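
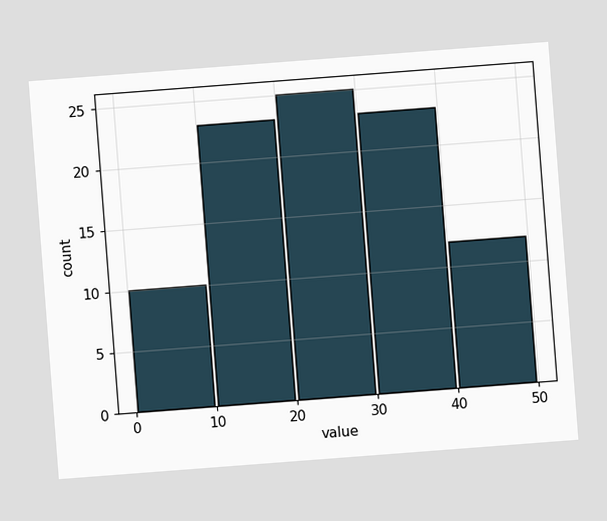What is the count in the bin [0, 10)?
The chart is tilted about 4° counter-clockwise. The [0, 10) bin has height 10.

10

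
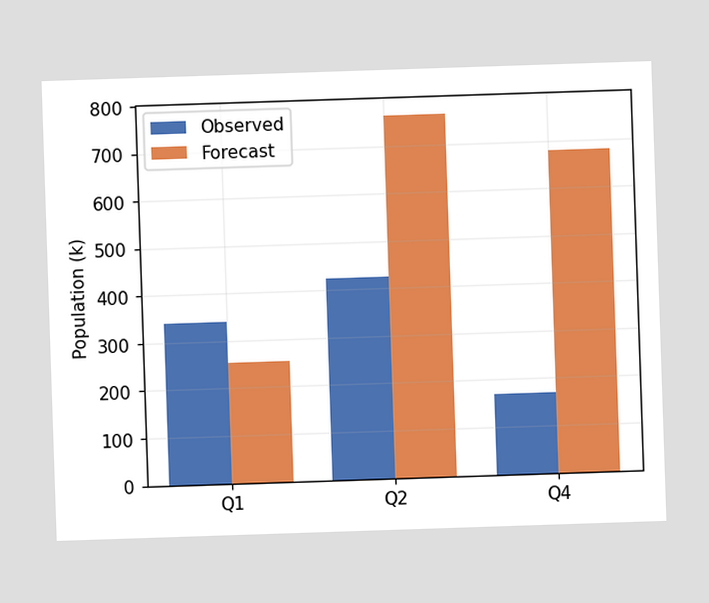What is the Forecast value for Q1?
255k

The Forecast bar at Q1 reaches 255k on the y-axis.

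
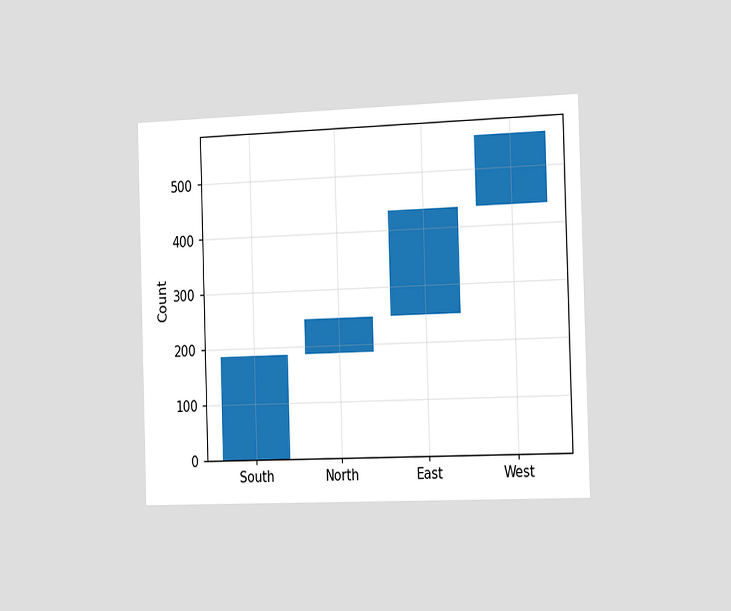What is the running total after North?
The chart is viewed slightly from the right. After North the running total reaches 248.

248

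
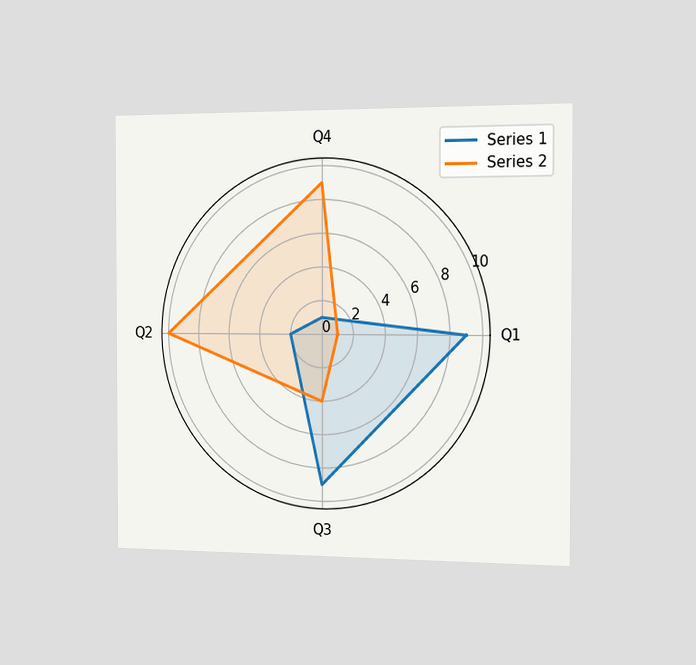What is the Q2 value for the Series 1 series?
2

The chart is viewed slightly from the right. On the Q2 axis, Series 1 reaches 2.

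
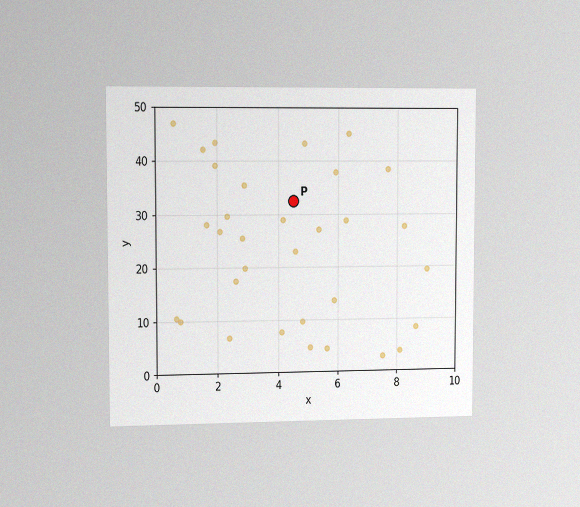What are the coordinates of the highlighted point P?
(4.5, 32.5)

The chart is viewed slightly from the left, with some photo noise. Following the gridlines from P to each axis, P sits at (4.5, 32.5).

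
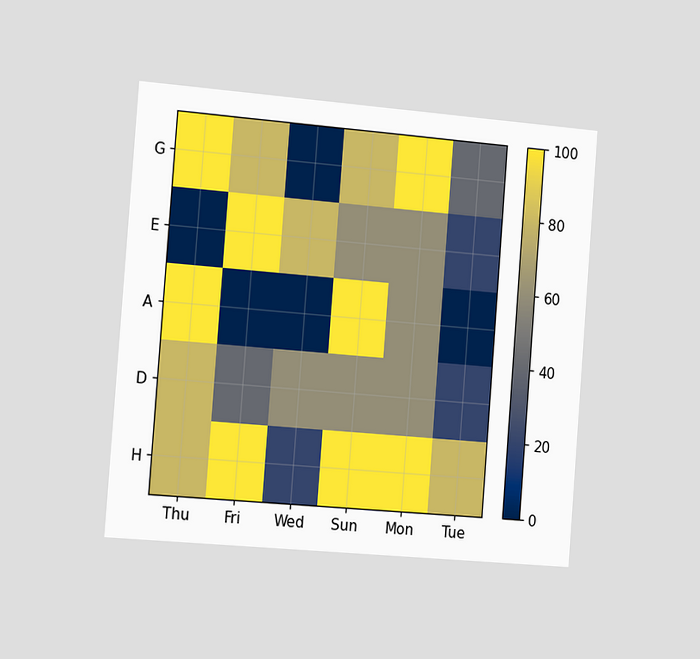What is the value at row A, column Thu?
100

The chart is tilted about 4° clockwise and viewed slightly from the left. Matching cell (A, Thu) against the colorbar gives 100.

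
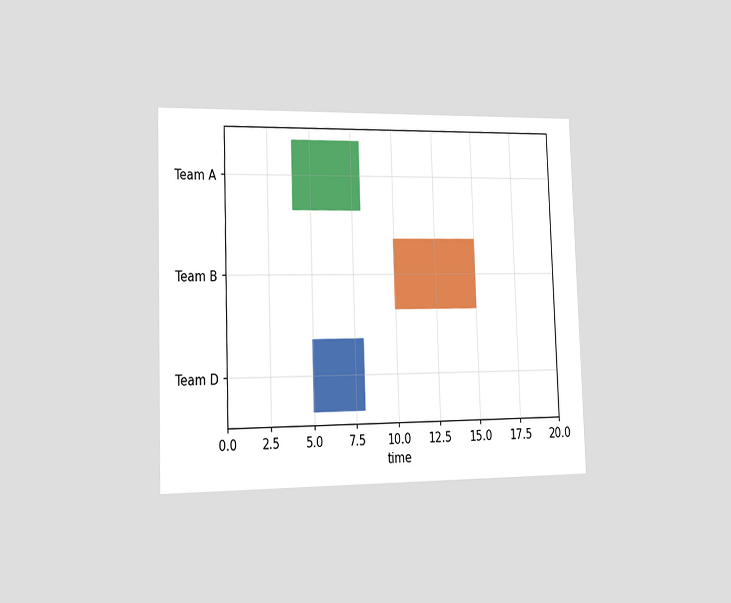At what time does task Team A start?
4

The chart is viewed slightly from the left. The Team A bar begins at t=4.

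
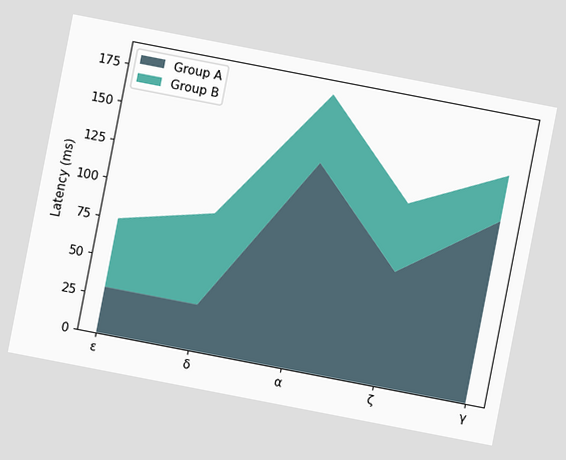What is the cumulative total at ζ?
120ms

The chart is tilted about 11° clockwise. The stacked total at ζ reaches 120ms.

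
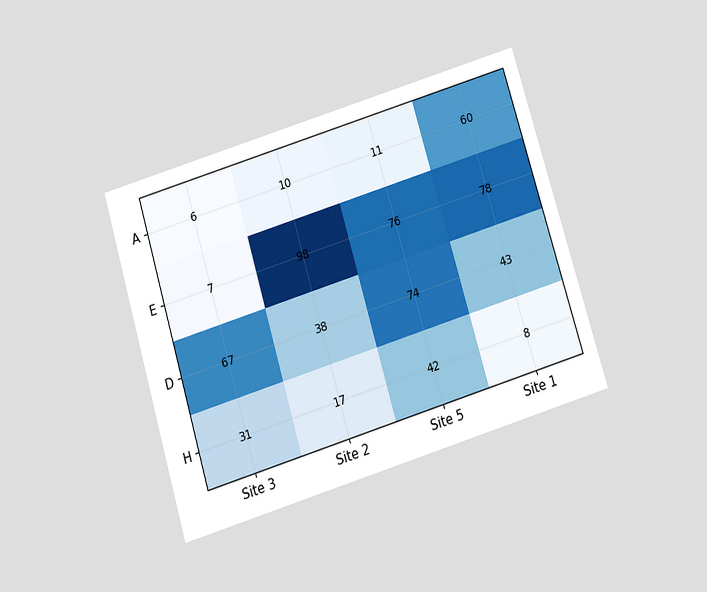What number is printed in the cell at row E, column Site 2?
98

The chart is tilted about 17° counter-clockwise and viewed slightly from below. The (E, Site 2) cell reads 98.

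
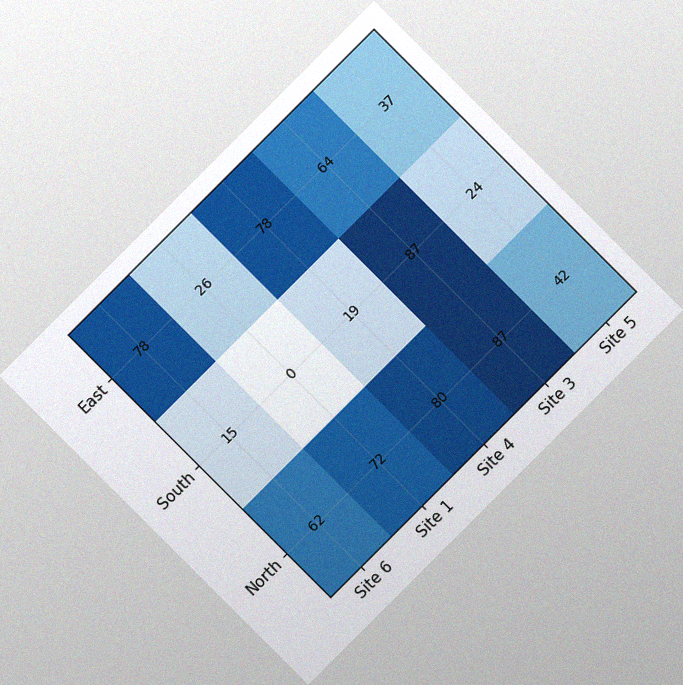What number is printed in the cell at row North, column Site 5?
The chart is tilted about 45° counter-clockwise, with some photo noise. The (North, Site 5) cell reads 42.

42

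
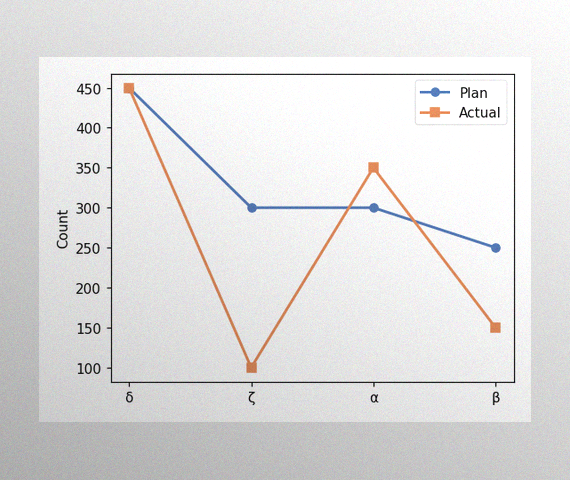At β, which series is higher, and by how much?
Plan, by 100

The image has some photo noise and uneven lighting. At β, Plan sits above the other line by 100.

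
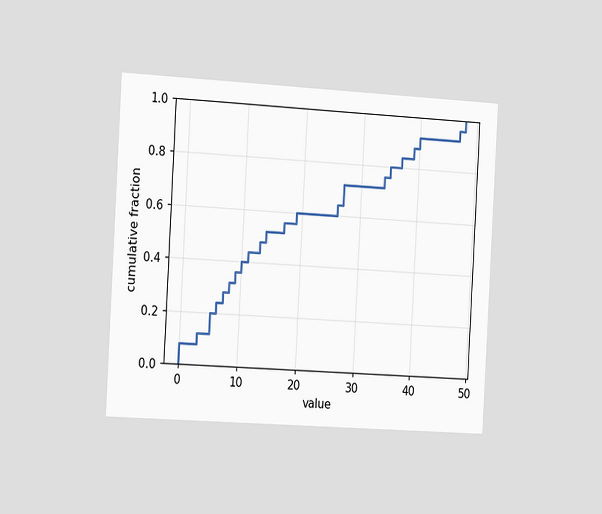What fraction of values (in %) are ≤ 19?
The chart is tilted about 3° clockwise and viewed slightly from the left. At x=19 the ECDF step is at 60%.

60%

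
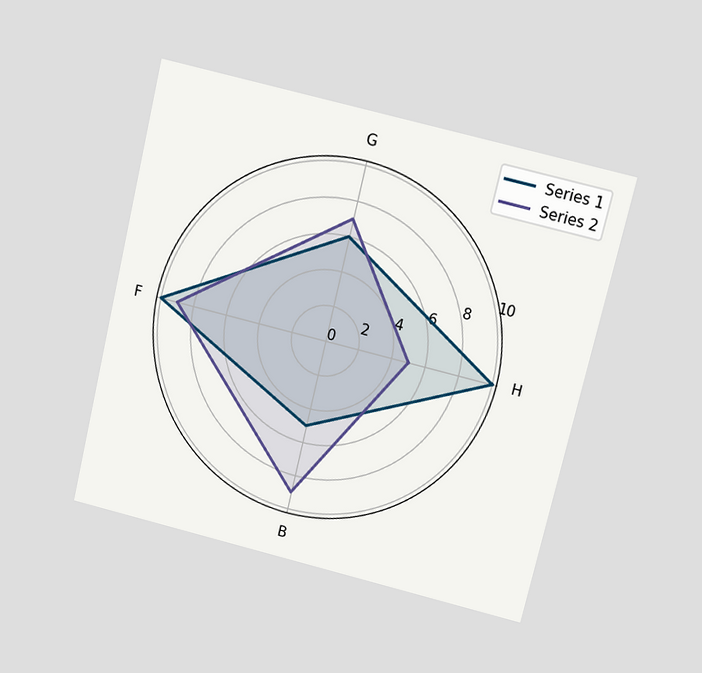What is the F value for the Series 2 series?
9

The chart is tilted about 13° clockwise and viewed slightly from above. On the F axis, Series 2 reaches 9.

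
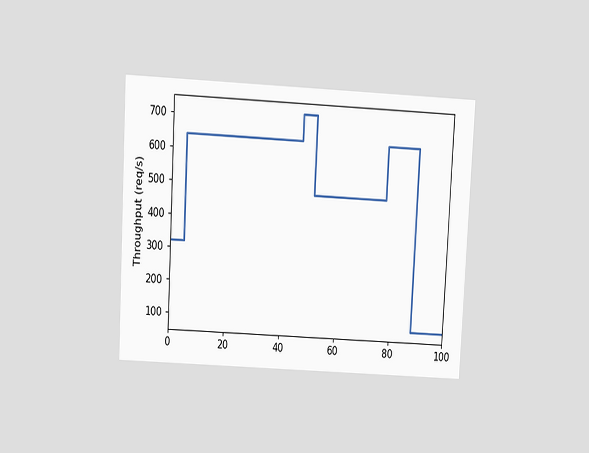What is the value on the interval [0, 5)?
The chart is tilted about 3° clockwise and viewed slightly from above. On [0, 5) the step sits at 320req/s.

320req/s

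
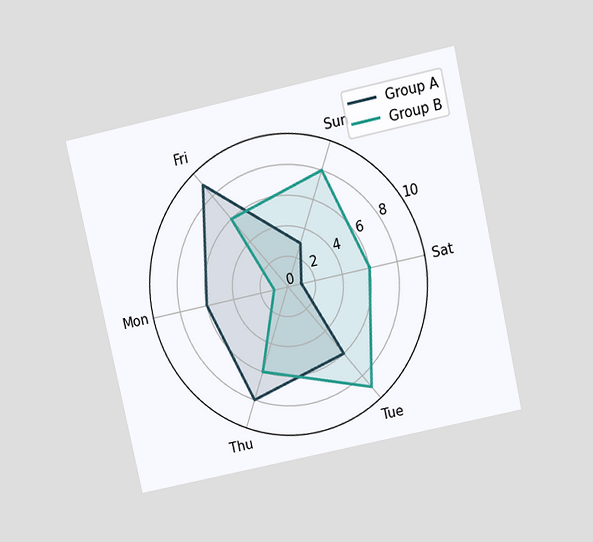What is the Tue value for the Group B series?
9

The chart is tilted about 12° counter-clockwise and viewed slightly from above. On the Tue axis, Group B reaches 9.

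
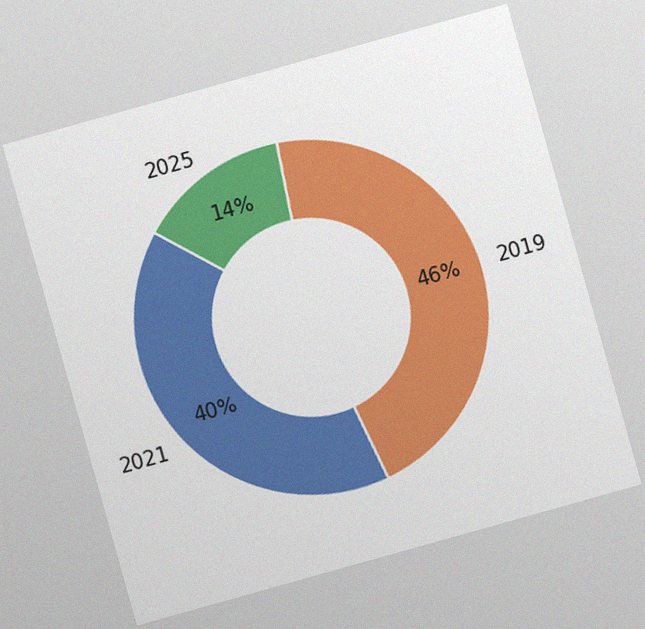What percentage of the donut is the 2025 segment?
The chart is tilted about 16° counter-clockwise, with some photo noise. The 2025 segment takes up 14% of the ring.

14%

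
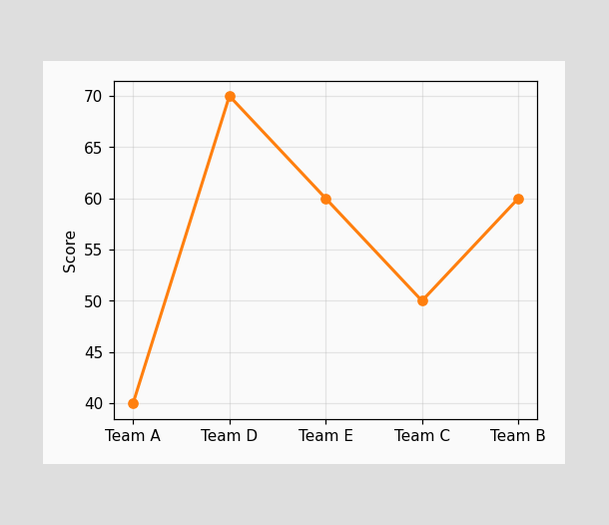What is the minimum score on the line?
The lowest point is at Team A, and reading across to the y-axis gives 40.

40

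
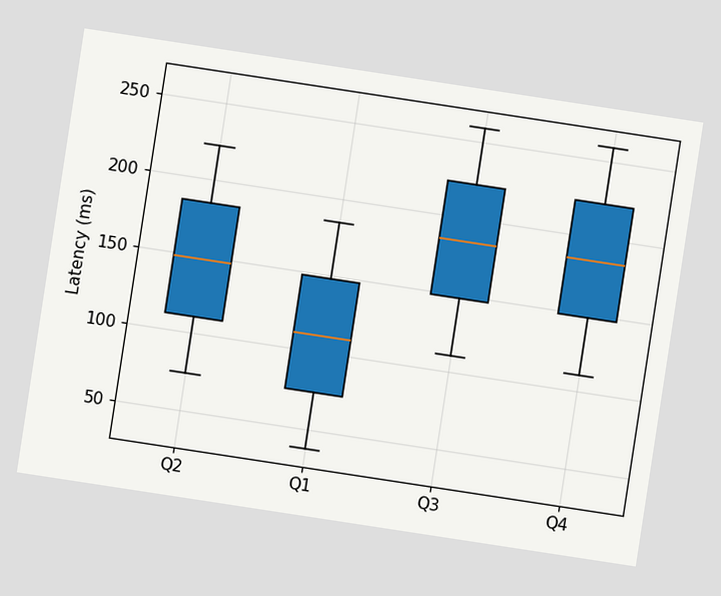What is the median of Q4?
The chart is tilted about 9° clockwise. The median line in the Q4 box sits at 185ms.

185ms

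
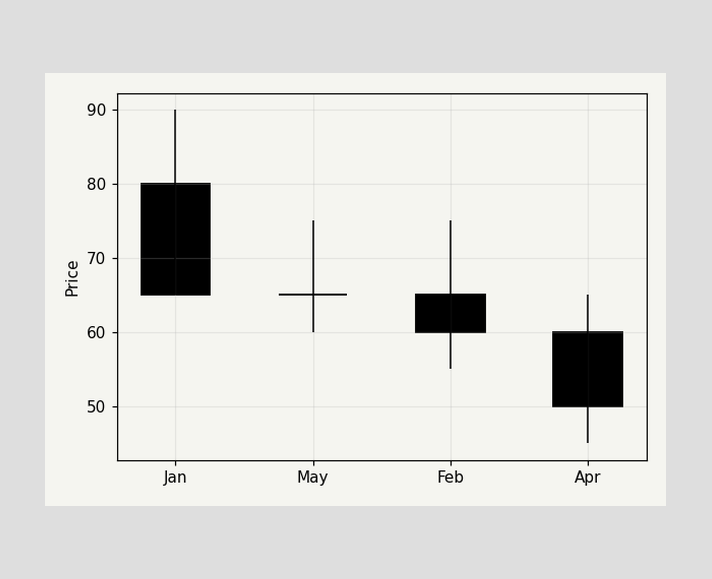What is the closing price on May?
The May candle closes at 65.

65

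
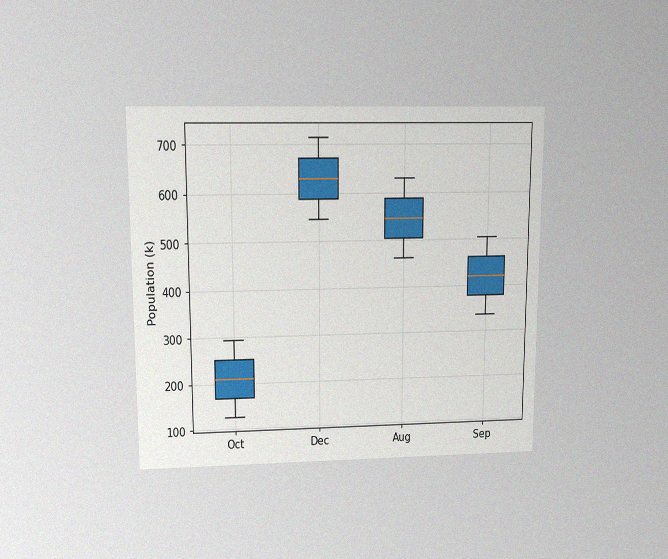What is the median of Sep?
The chart is viewed at a slight angle, with some photo noise. The median line in the Sep box sits at 420k.

420k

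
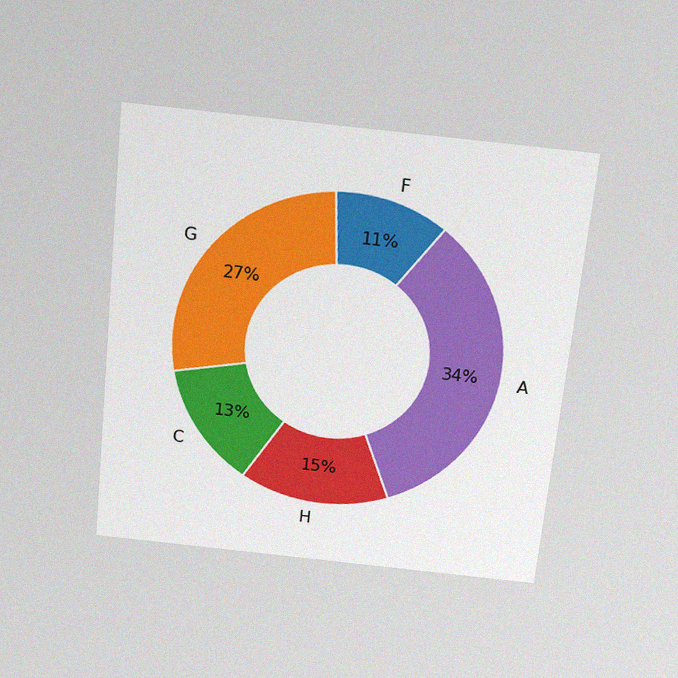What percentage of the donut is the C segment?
The chart is tilted about 6° clockwise and viewed slightly from above, with some photo noise. The C segment takes up 13% of the ring.

13%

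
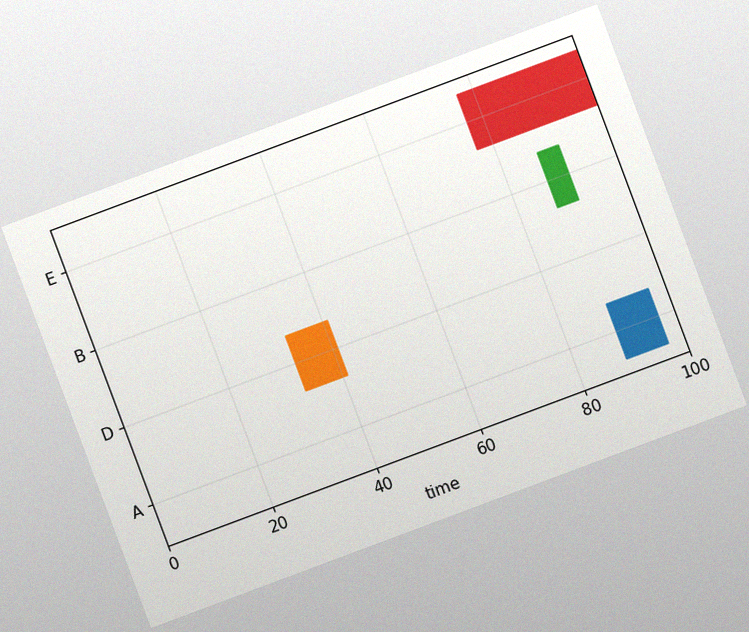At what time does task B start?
87

The chart is tilted about 21° counter-clockwise, with some photo noise. The B bar begins at t=87.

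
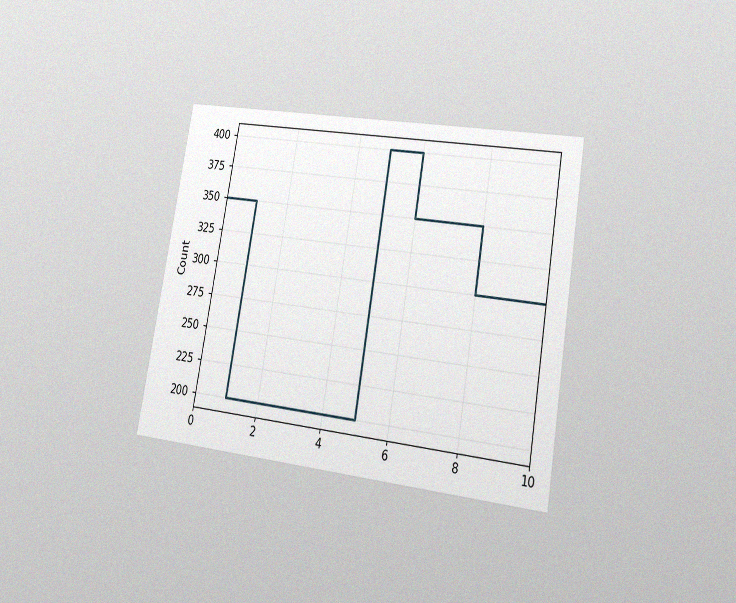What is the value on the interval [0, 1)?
The chart is tilted about 10° clockwise and viewed at a slight angle, with some photo noise. On [0, 1) the step sits at 350.

350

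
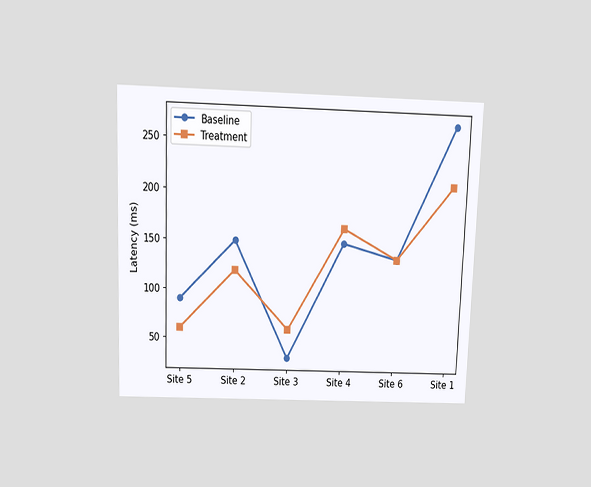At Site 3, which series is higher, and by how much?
The chart is tilted about 2° clockwise and viewed slightly from above. At Site 3, Treatment sits above the other line by 30ms.

Treatment, by 30ms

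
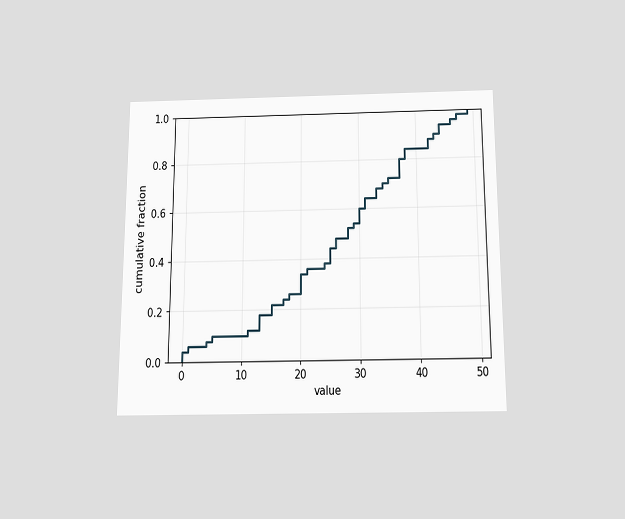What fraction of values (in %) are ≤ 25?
The chart is viewed slightly from below. At x=25 the ECDF step is at 44%.

44%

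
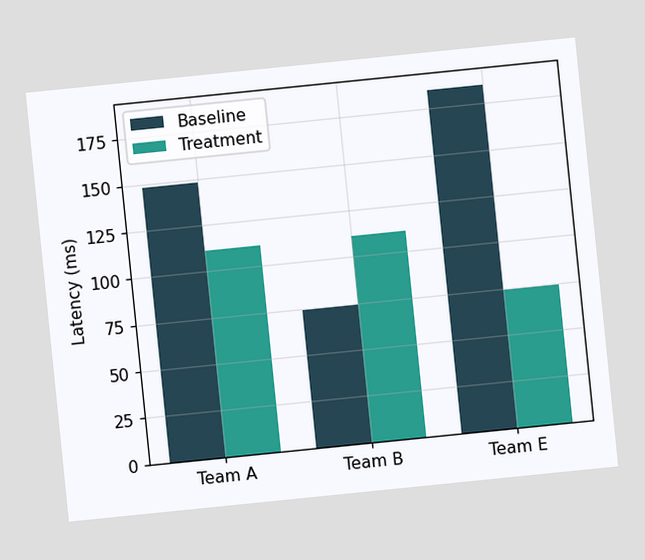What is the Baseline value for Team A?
148ms

The chart is tilted about 6° counter-clockwise. The Baseline bar at Team A reaches 148ms on the y-axis.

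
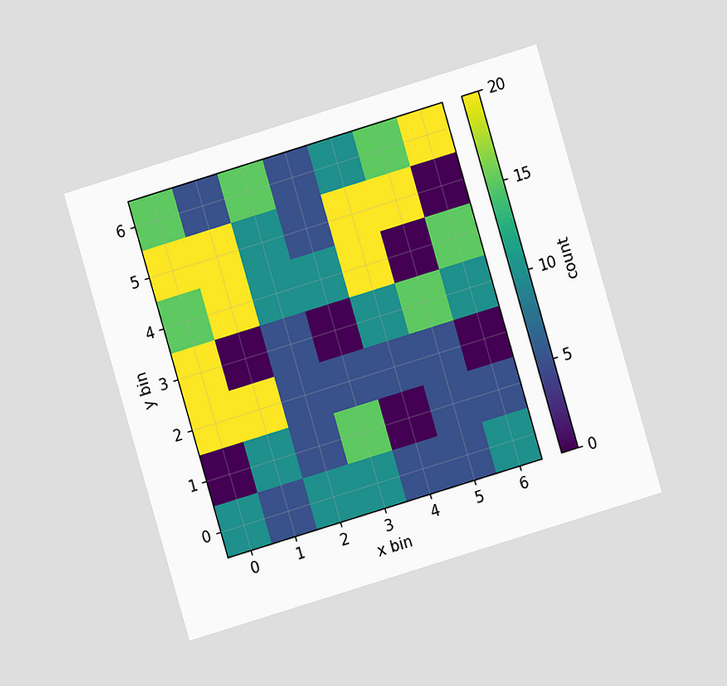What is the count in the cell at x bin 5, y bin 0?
5

The chart is tilted about 17° counter-clockwise and viewed at a slight angle. Matching the cell (5, 0) against the colorbar gives 5.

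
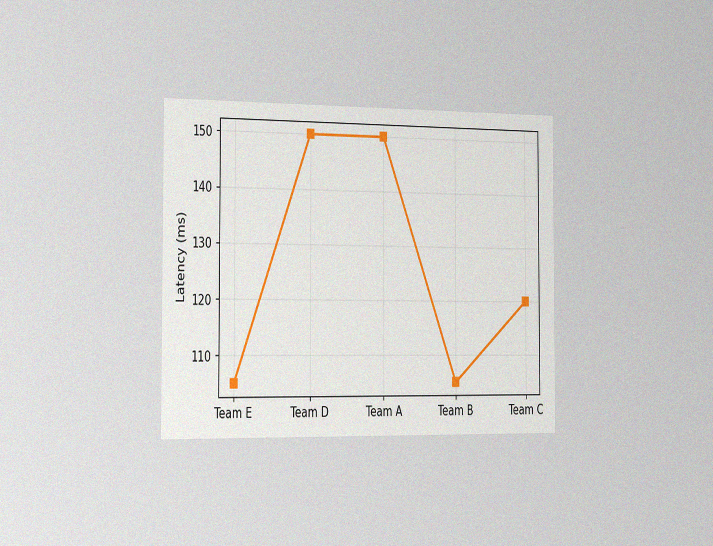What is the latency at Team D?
The chart is viewed slightly from the left, with some photo noise. At Team D, the line is at 150ms.

150ms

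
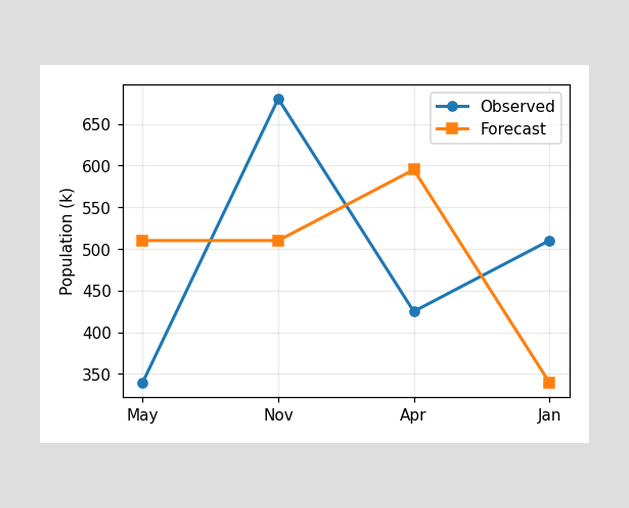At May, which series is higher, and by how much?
Forecast, by 170k

At May, Forecast sits above the other line by 170k.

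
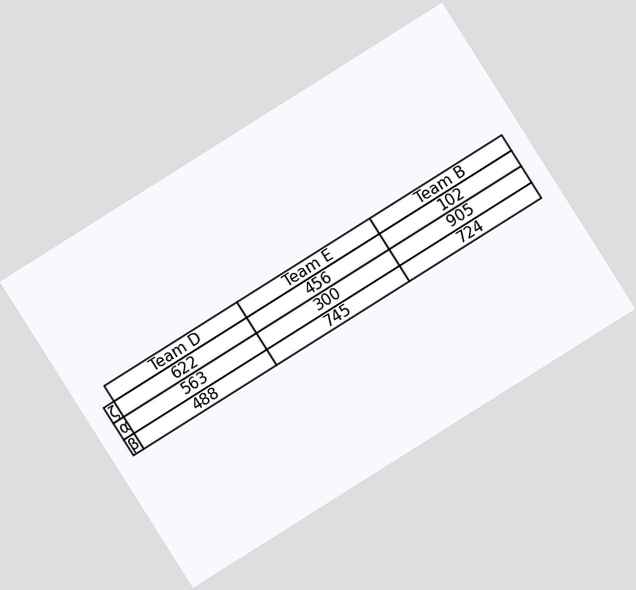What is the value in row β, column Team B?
724

The chart is tilted about 32° counter-clockwise. The (β, Team B) cell reads 724.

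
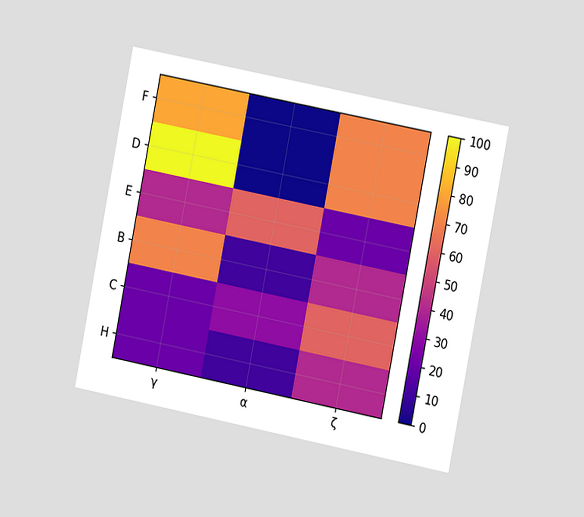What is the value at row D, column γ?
100

The chart is tilted about 11° clockwise and viewed slightly from the right. Matching cell (D, γ) against the colorbar gives 100.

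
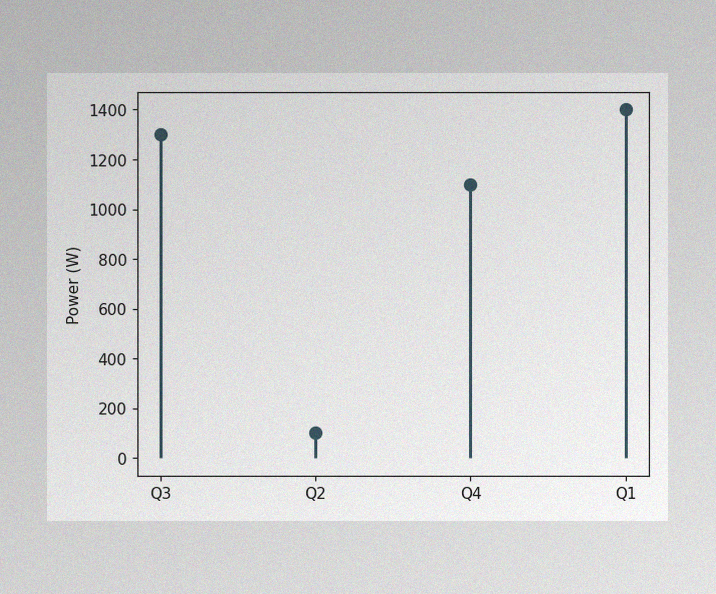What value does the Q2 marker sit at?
100W

The image has some photo noise and uneven lighting. The Q2 marker sits at 100W.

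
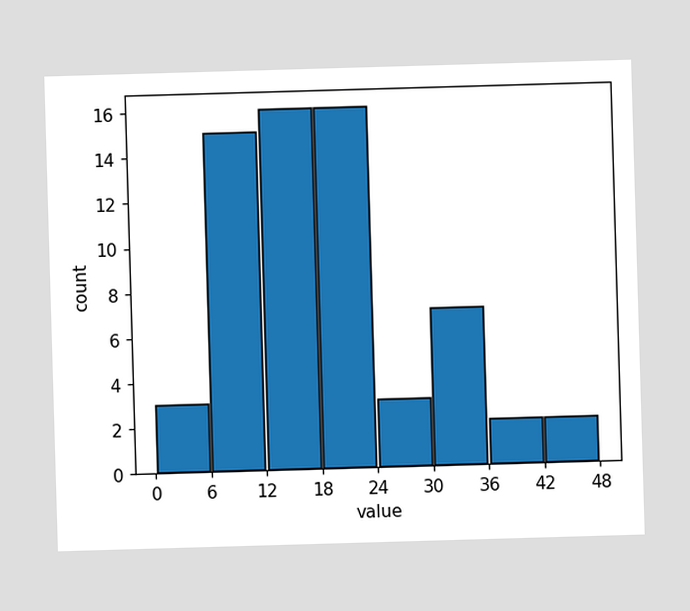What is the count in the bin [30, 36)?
The [30, 36) bin has height 7.

7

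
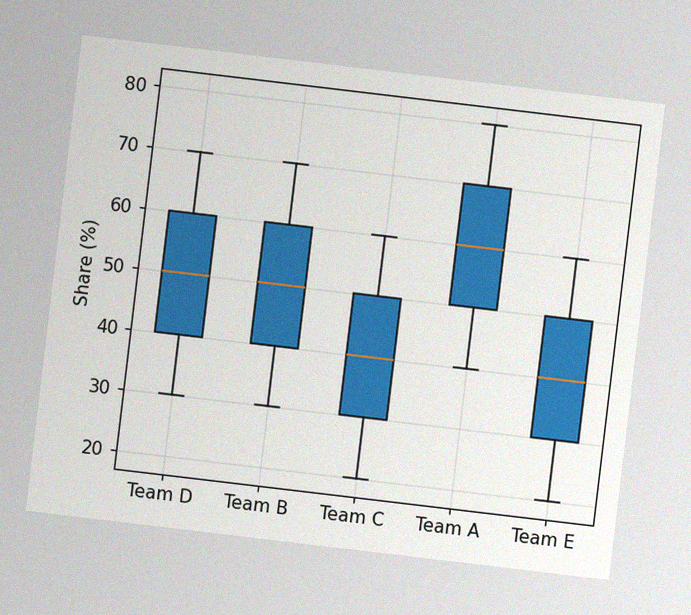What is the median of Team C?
The chart is tilted about 7° clockwise, with some photo noise. The median line in the Team C box sits at 40%.

40%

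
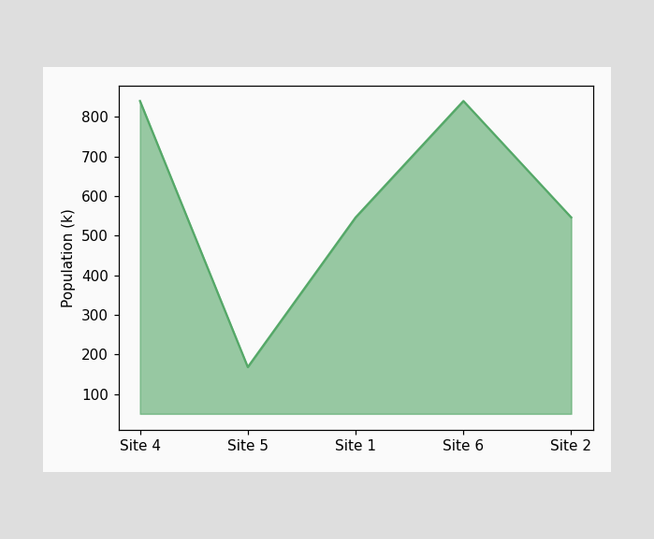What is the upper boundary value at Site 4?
840k

At Site 4 the upper boundary is at 840k.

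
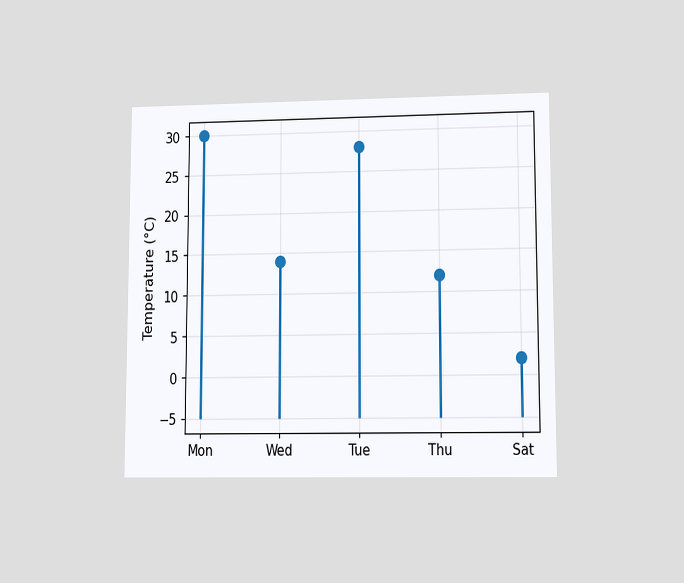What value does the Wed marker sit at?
14°C

The chart is viewed at a slight angle. The Wed marker sits at 14°C.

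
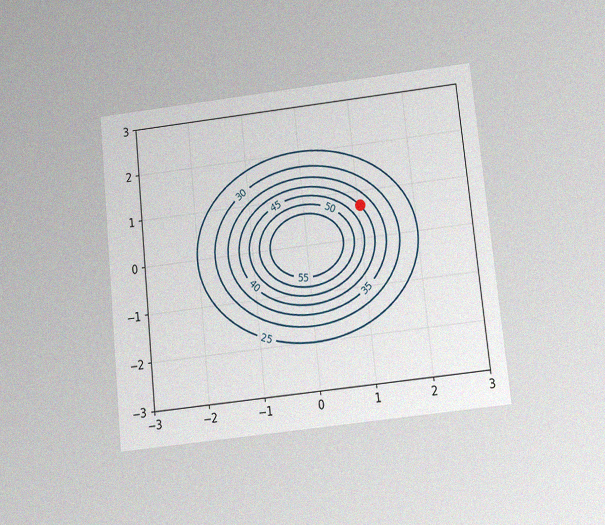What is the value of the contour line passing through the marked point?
The chart is tilted about 6° counter-clockwise and viewed slightly from below, with some photo noise. The marked point sits on the contour labelled 40.

40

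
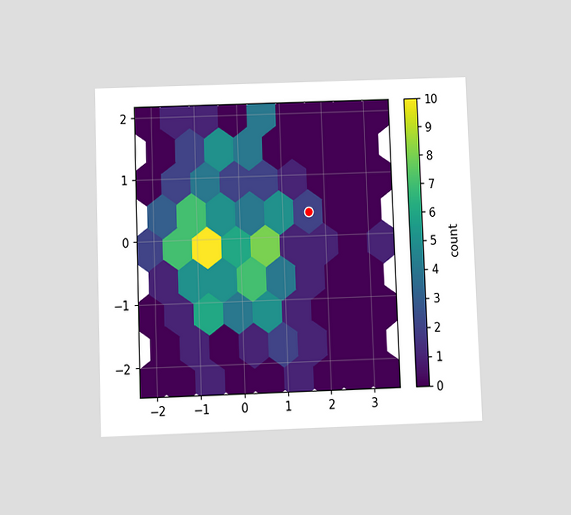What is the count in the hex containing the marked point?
The chart is tilted about 2° counter-clockwise and viewed slightly from below. The marked hex reads 2 on the colorbar.

2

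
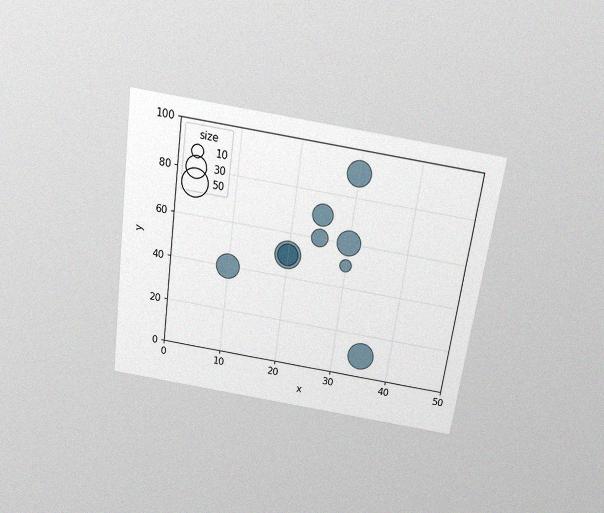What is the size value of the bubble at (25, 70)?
30

The chart is tilted about 8° clockwise and viewed slightly from above, with some photo noise. Matching the bubble at (25, 70) against the size legend gives 30.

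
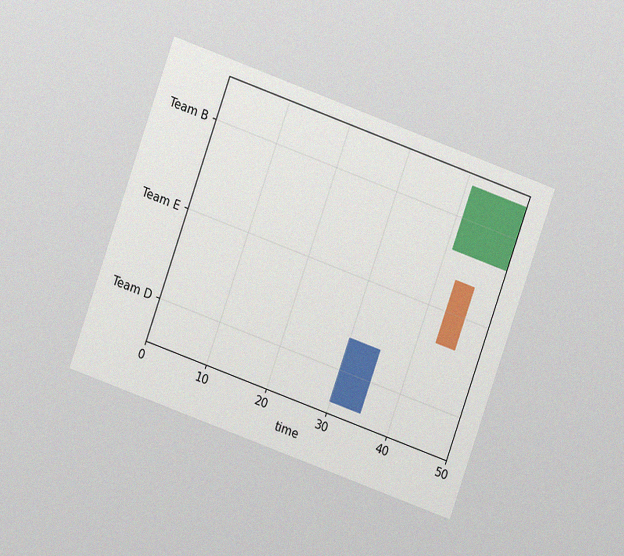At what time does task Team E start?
43

The chart is tilted about 20° clockwise and viewed at a slight angle, with some photo noise. The Team E bar begins at t=43.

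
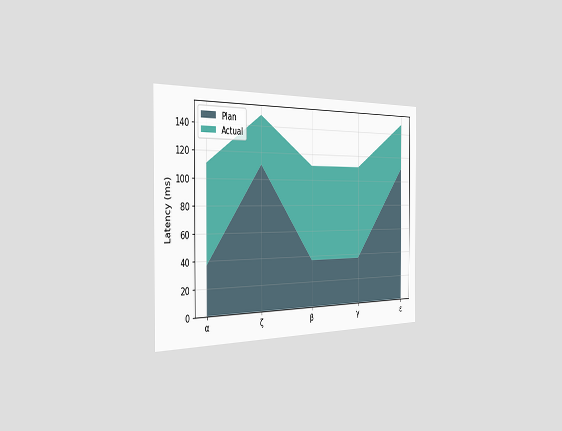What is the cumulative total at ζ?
148ms

The chart is viewed slightly from the left. The stacked total at ζ reaches 148ms.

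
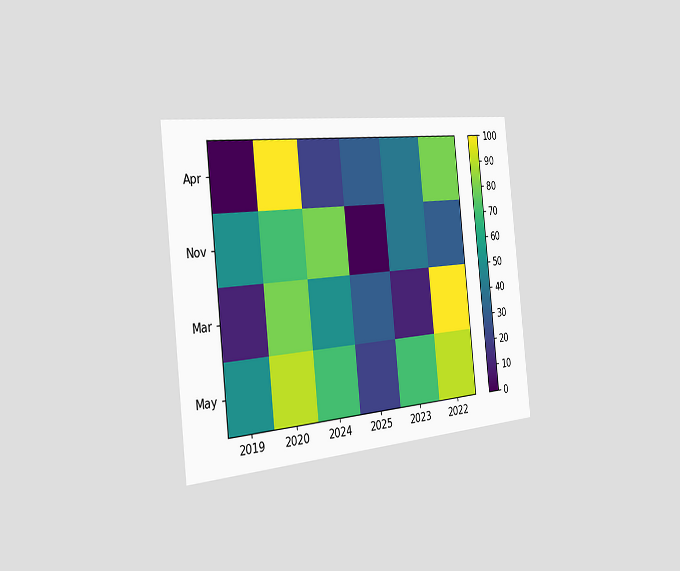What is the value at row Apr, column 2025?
30

The chart is tilted about 6° counter-clockwise and viewed slightly from the left. Matching cell (Apr, 2025) against the colorbar gives 30.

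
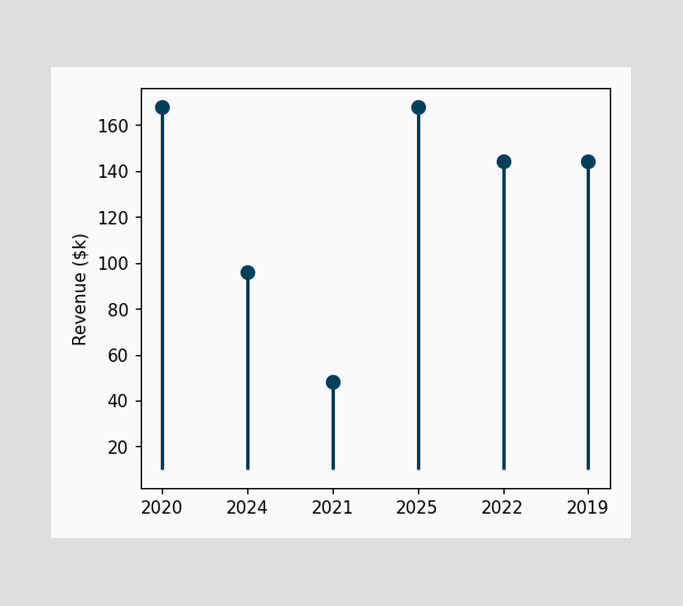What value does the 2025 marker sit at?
$168k

The 2025 marker sits at $168k.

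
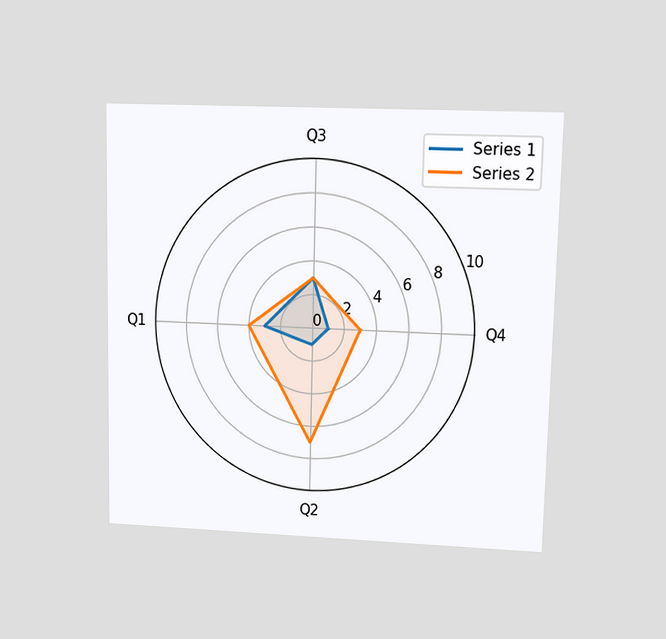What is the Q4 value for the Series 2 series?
3

The chart is viewed at a slight angle. On the Q4 axis, Series 2 reaches 3.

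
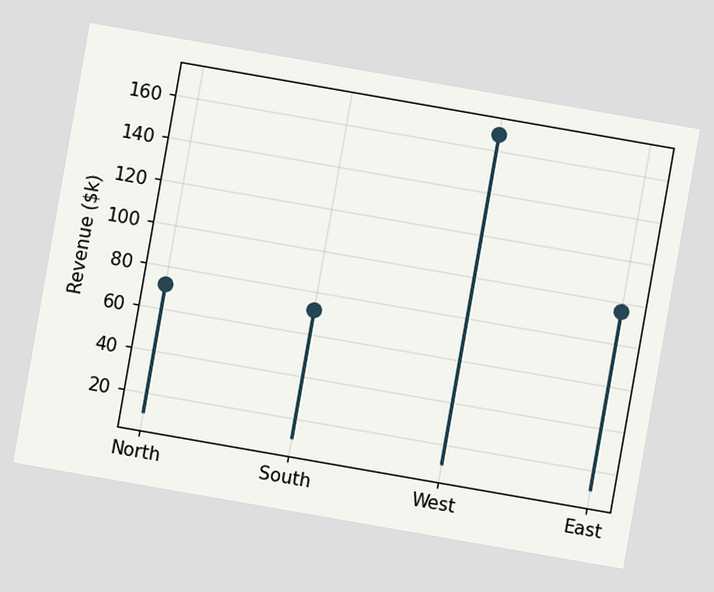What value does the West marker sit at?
The chart is tilted about 10° clockwise. The West marker sits at $168k.

$168k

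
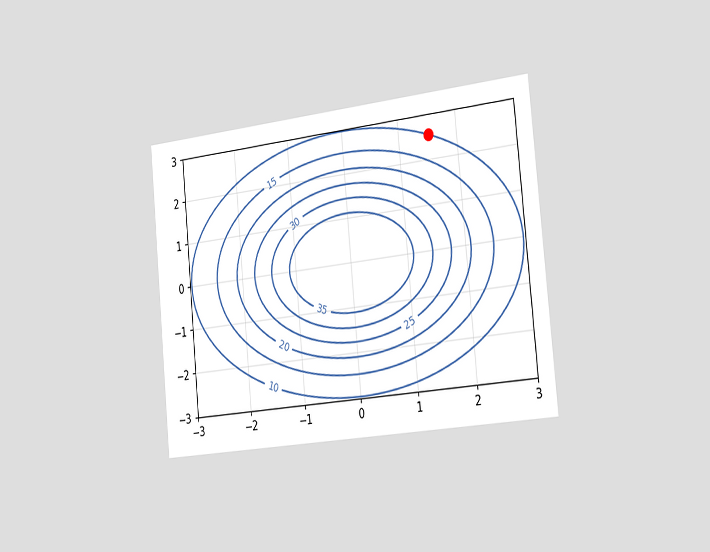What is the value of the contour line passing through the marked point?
The chart is tilted about 6° counter-clockwise and viewed slightly from the right. The marked point sits on the contour labelled 10.

10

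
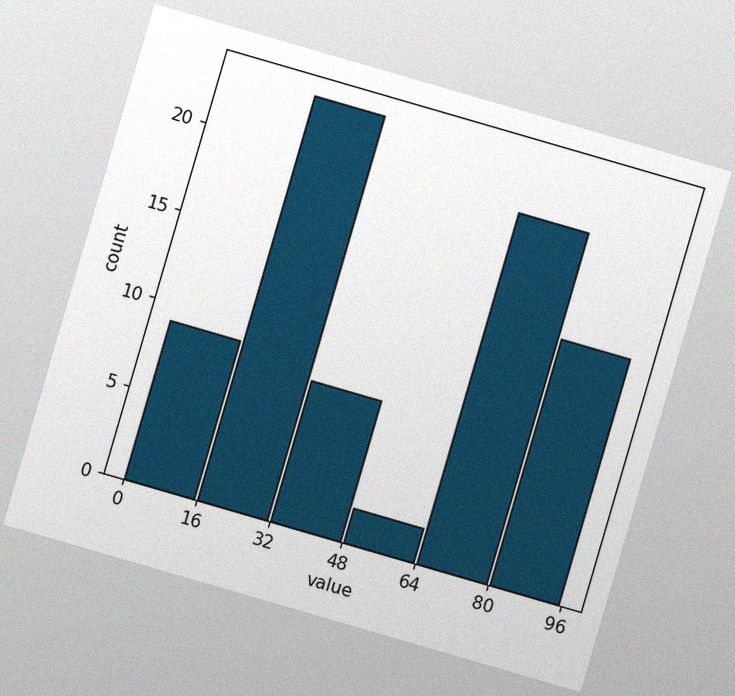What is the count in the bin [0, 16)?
The chart is tilted about 16° clockwise, with some photo noise. The [0, 16) bin has height 9.

9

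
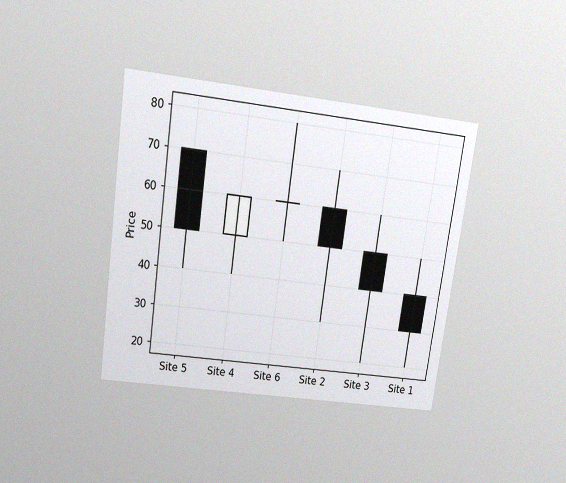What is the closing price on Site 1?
The chart is tilted about 8° clockwise and viewed slightly from above, with some photo noise. The Site 1 candle closes at 30.

30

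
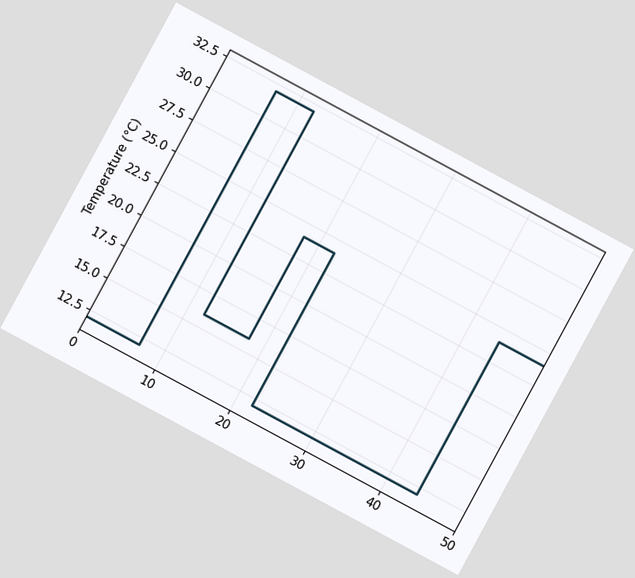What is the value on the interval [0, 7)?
The chart is tilted about 28° clockwise. On [0, 7) the step sits at 12°C.

12°C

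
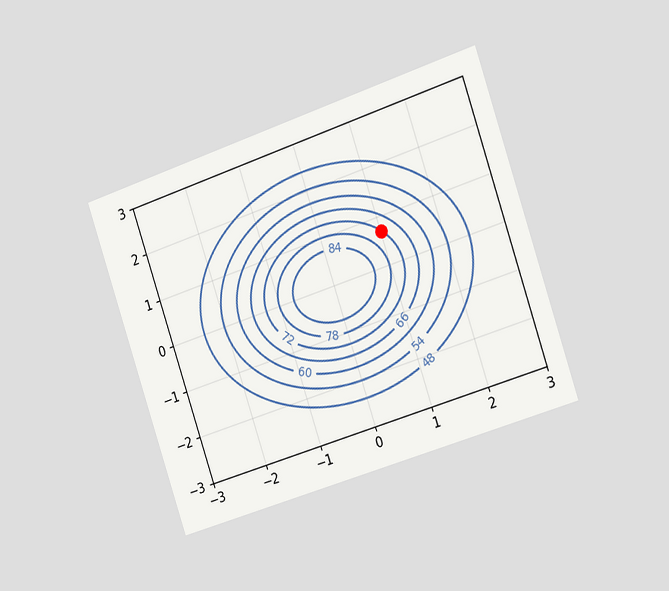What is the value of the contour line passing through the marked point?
The chart is tilted about 19° counter-clockwise and viewed slightly from the right. The marked point sits on the contour labelled 72.

72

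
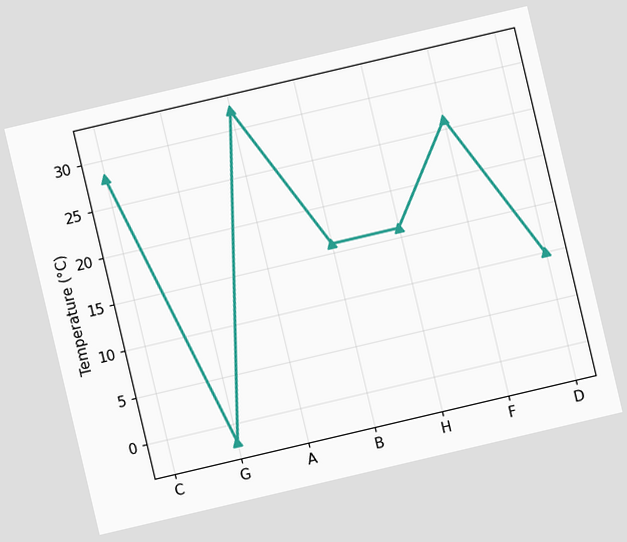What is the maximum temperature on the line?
The chart is tilted about 13° counter-clockwise. The highest point is at A, and reading across to the y-axis gives 32°C.

32°C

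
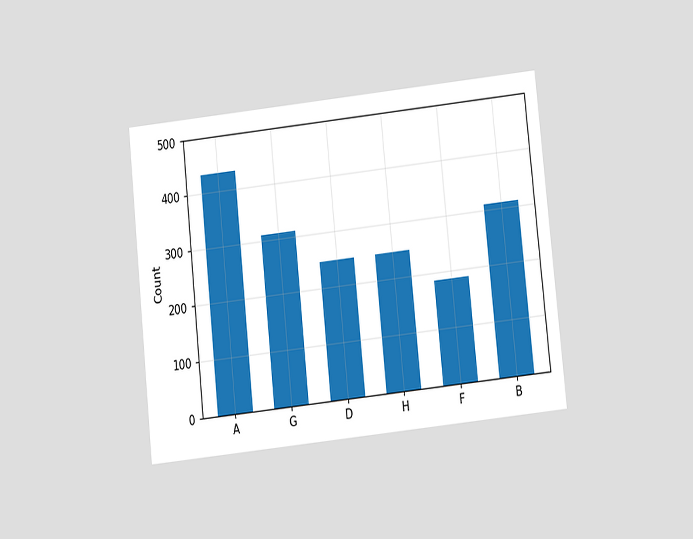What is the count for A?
The chart is tilted about 6° counter-clockwise and viewed slightly from below. Reading along the chart's y-axis, the A bar reaches 434.

434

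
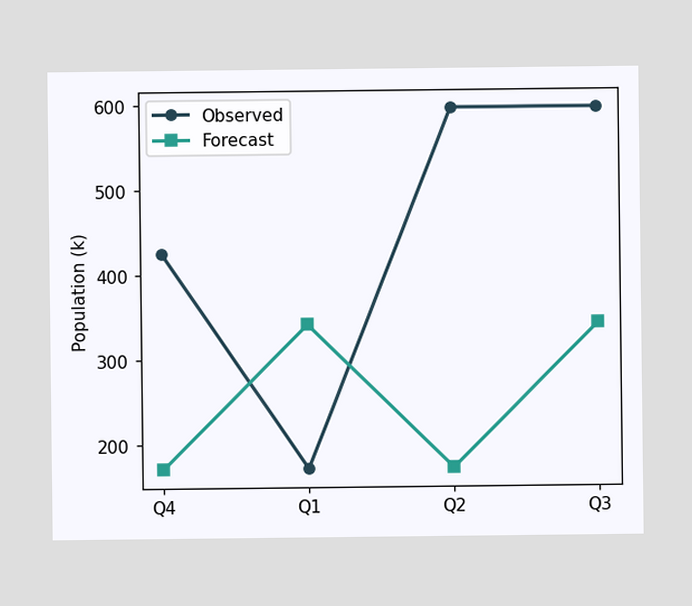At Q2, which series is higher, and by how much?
At Q2, Observed sits above the other line by 425k.

Observed, by 425k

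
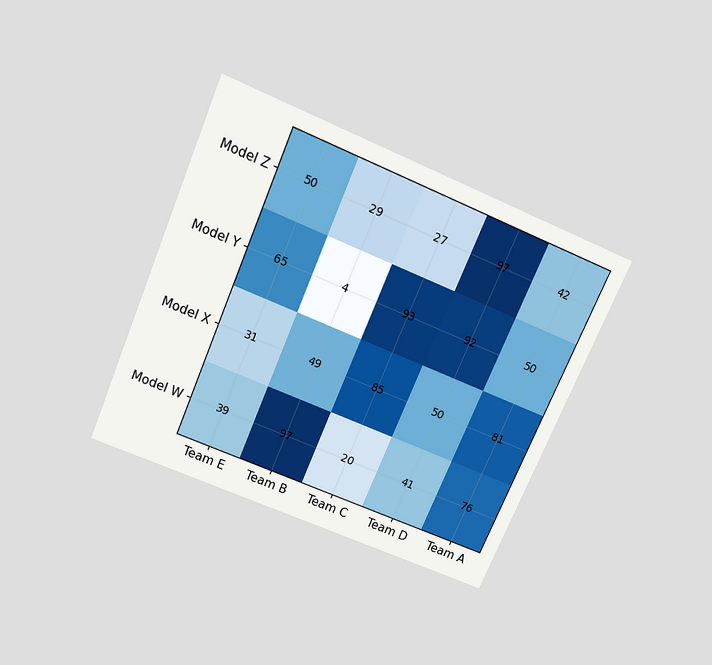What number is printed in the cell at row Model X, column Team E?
31

The chart is tilted about 23° clockwise and viewed slightly from above. The (Model X, Team E) cell reads 31.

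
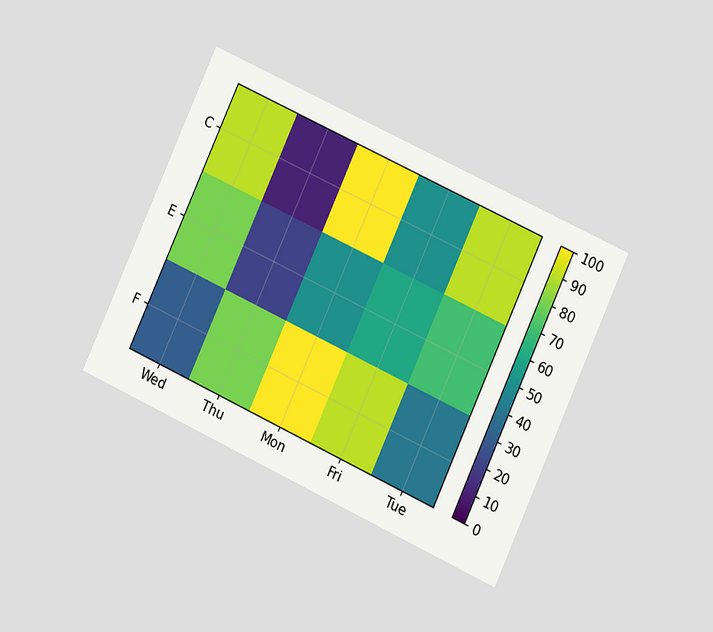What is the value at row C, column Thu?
The chart is tilted about 25° clockwise and viewed at a slight angle. Matching cell (C, Thu) against the colorbar gives 10.

10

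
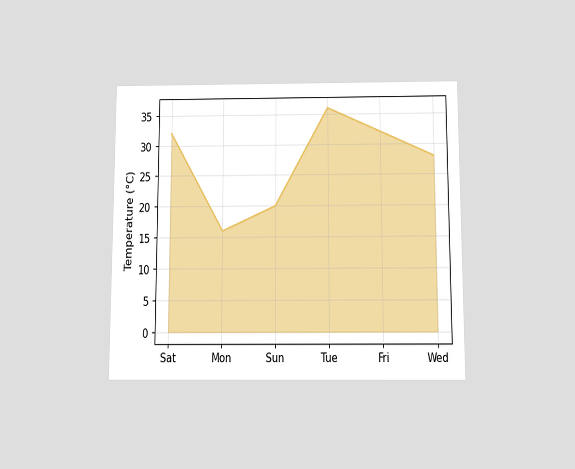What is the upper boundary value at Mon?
The chart is viewed slightly from below. At Mon the upper boundary is at 16°C.

16°C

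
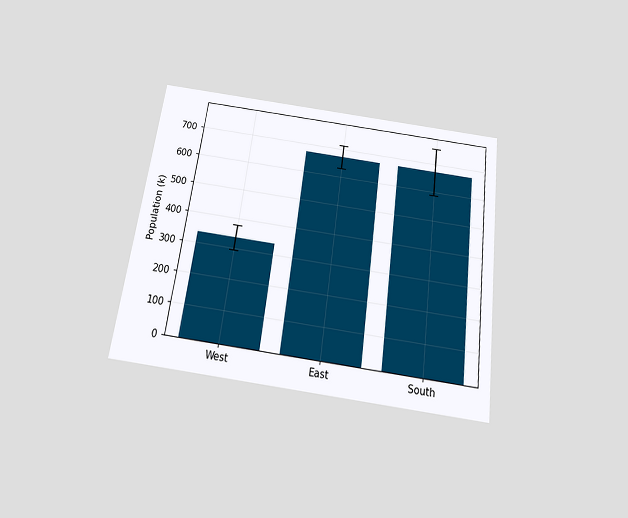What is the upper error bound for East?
The chart is tilted about 8° clockwise and viewed slightly from below. The East bar's upper whisker reaches 714k.

714k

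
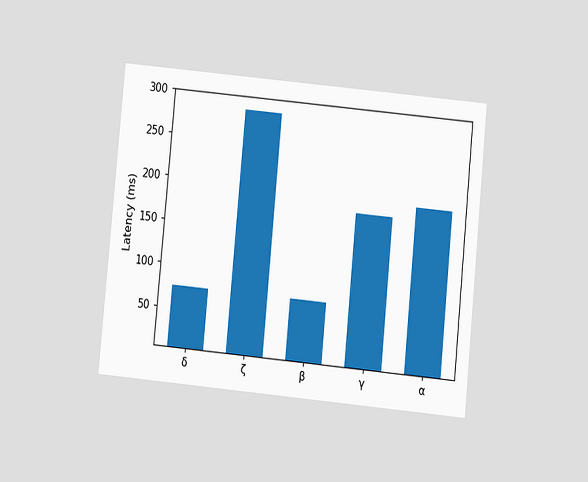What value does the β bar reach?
75ms

The chart is tilted about 6° clockwise and viewed at a slight angle. Reading along the chart's y-axis, the β bar reaches 75ms.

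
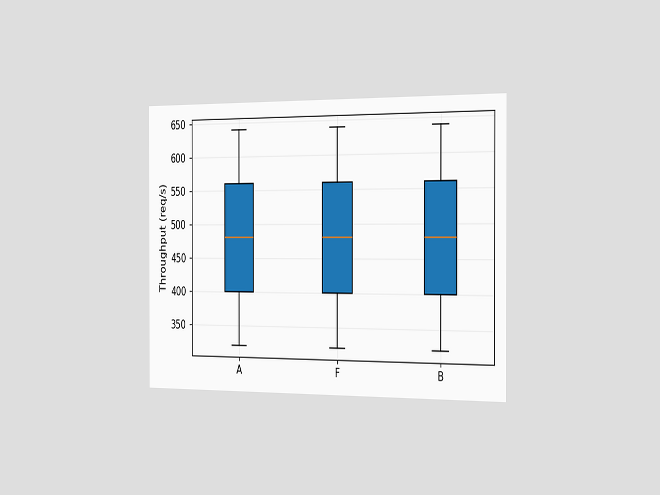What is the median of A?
480req/s

The chart is viewed slightly from the right. The median line in the A box sits at 480req/s.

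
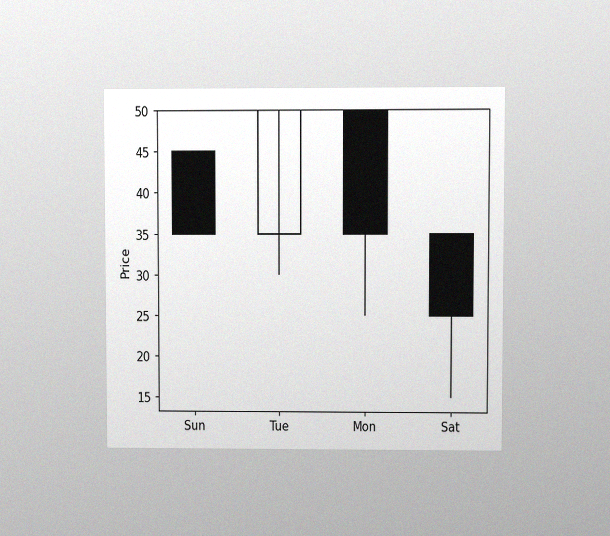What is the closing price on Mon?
The chart is viewed at a slight angle, with some photo noise. The Mon candle closes at 35.

35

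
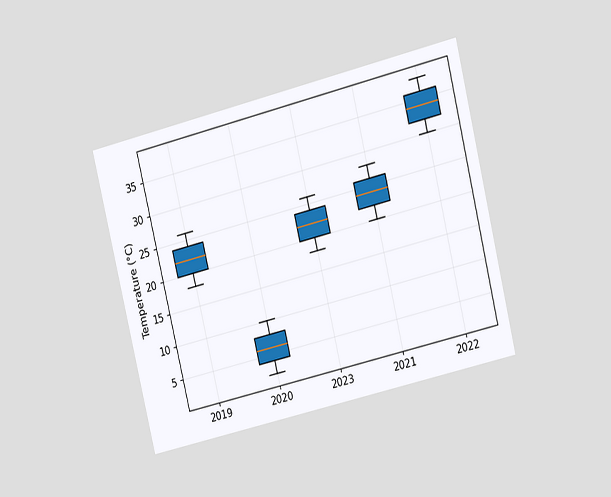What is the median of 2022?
34°C

The chart is tilted about 14° counter-clockwise and viewed at a slight angle. The median line in the 2022 box sits at 34°C.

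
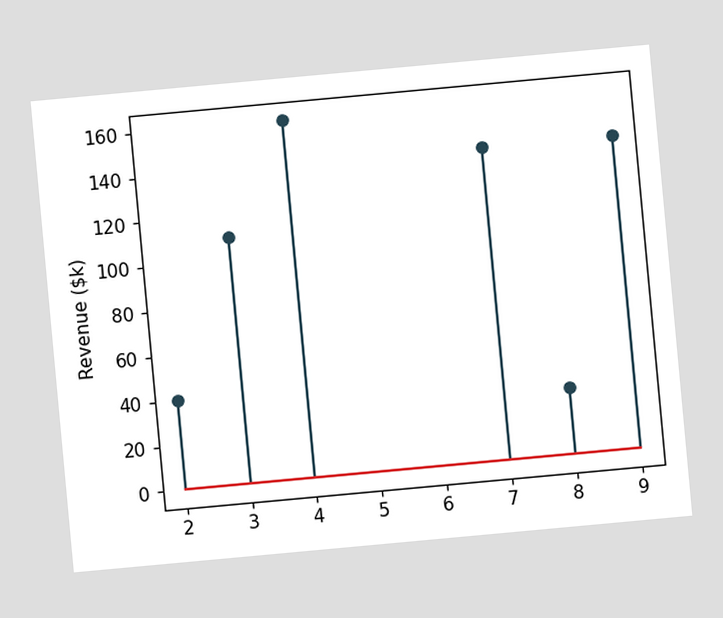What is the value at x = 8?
The chart is tilted about 5° counter-clockwise. The stem at x=8 reaches $30k.

$30k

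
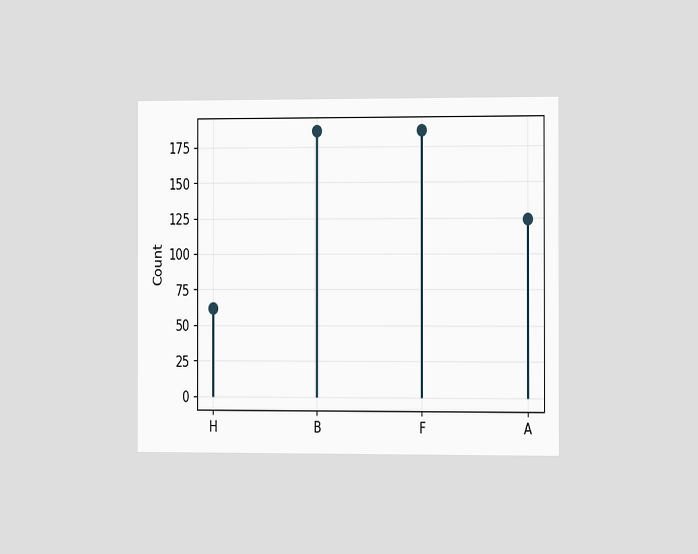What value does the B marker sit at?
186

The chart is viewed slightly from the right. The B marker sits at 186.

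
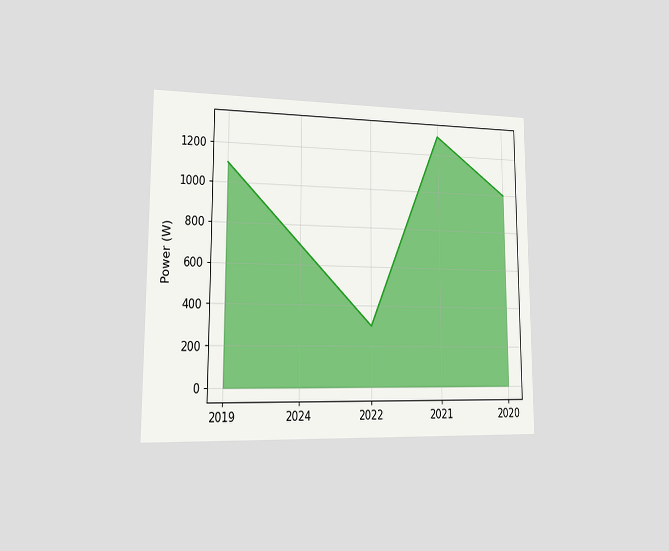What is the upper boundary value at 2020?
The chart is viewed slightly from the left. At 2020 the upper boundary is at 1000W.

1000W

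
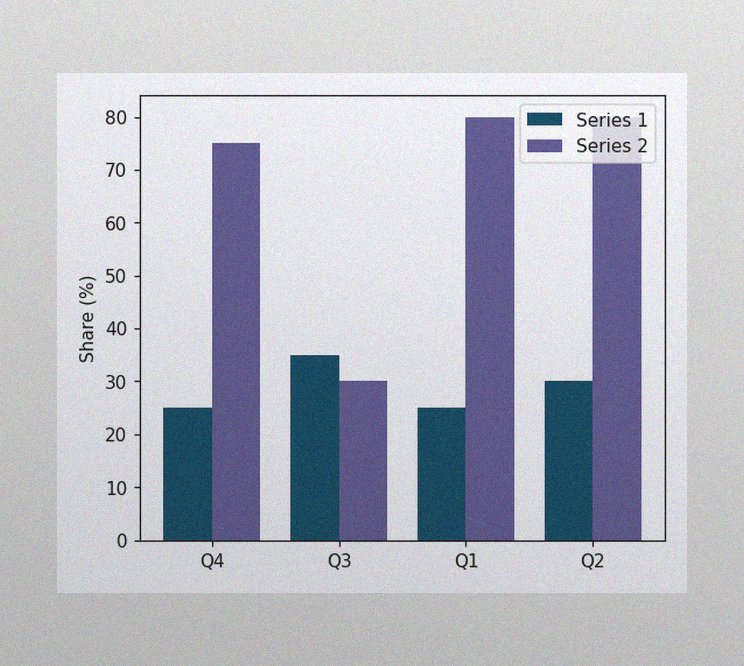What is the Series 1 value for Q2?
The image has some photo noise and uneven lighting. The Series 1 bar at Q2 reaches 30% on the y-axis.

30%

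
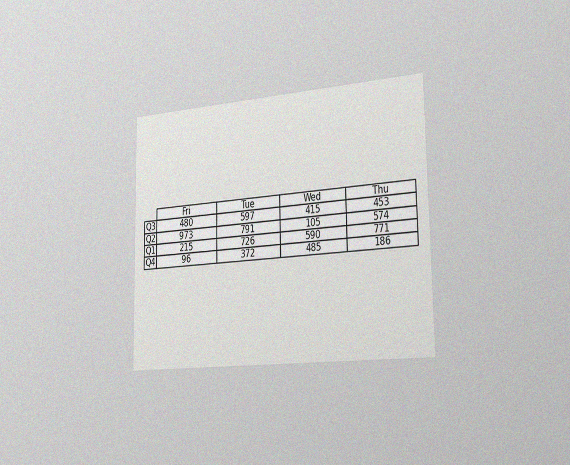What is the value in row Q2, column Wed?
The chart is viewed slightly from the right, with some photo noise. The (Q2, Wed) cell reads 105.

105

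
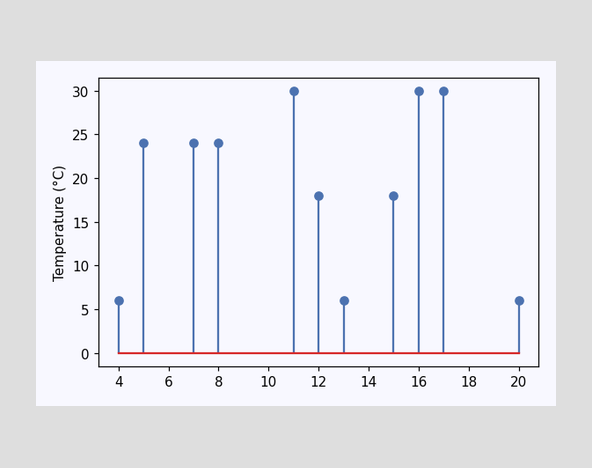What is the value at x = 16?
The stem at x=16 reaches 30°C.

30°C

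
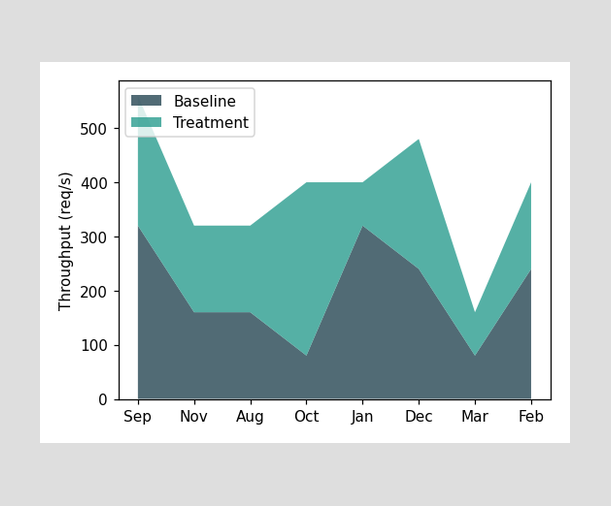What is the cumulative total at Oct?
400req/s

The stacked total at Oct reaches 400req/s.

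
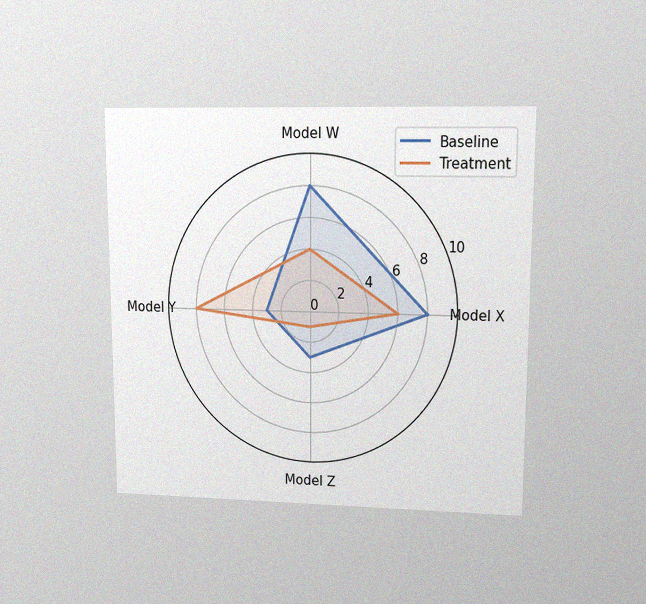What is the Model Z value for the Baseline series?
3

The chart is viewed at a slight angle, with some photo noise. On the Model Z axis, Baseline reaches 3.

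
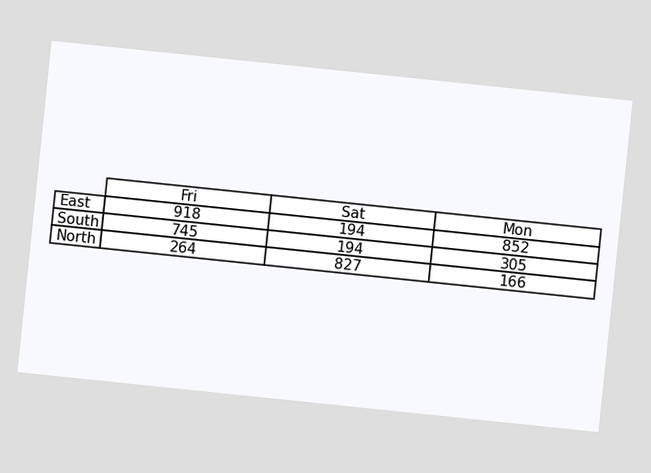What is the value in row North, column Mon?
166

The chart is tilted about 6° clockwise. The (North, Mon) cell reads 166.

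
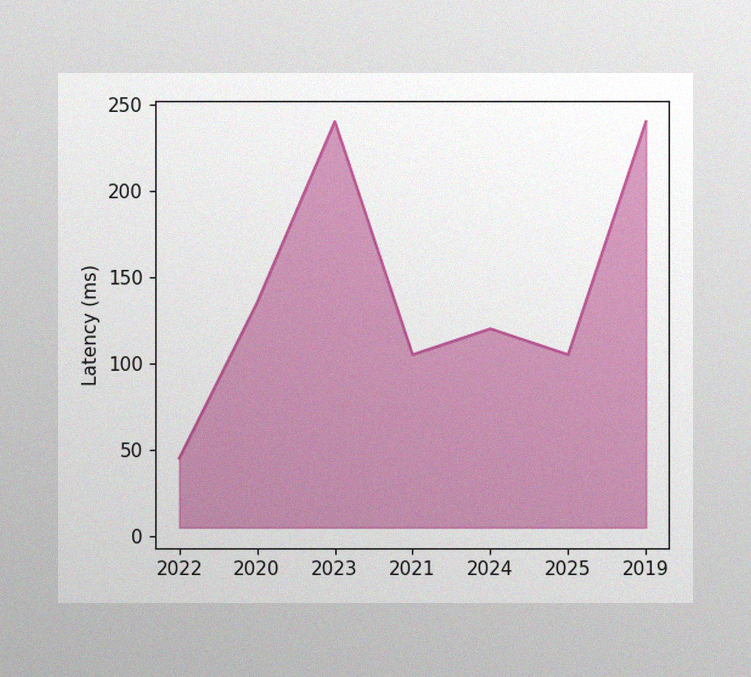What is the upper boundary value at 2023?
The image has some photo noise and uneven lighting. At 2023 the upper boundary is at 240ms.

240ms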